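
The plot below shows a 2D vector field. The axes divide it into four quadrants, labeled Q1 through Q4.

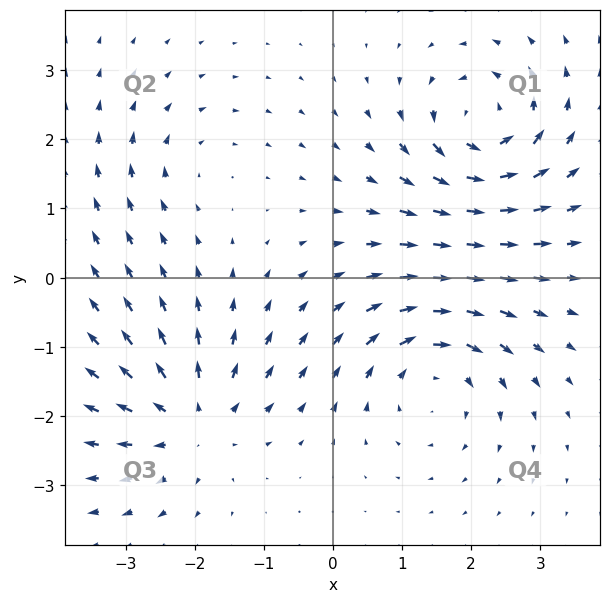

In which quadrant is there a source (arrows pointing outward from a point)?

The source sits at approximately (-2.0, -2.1), which lies in quadrant Q3. The divergence there is about +5, positive as expected for a source.

Q3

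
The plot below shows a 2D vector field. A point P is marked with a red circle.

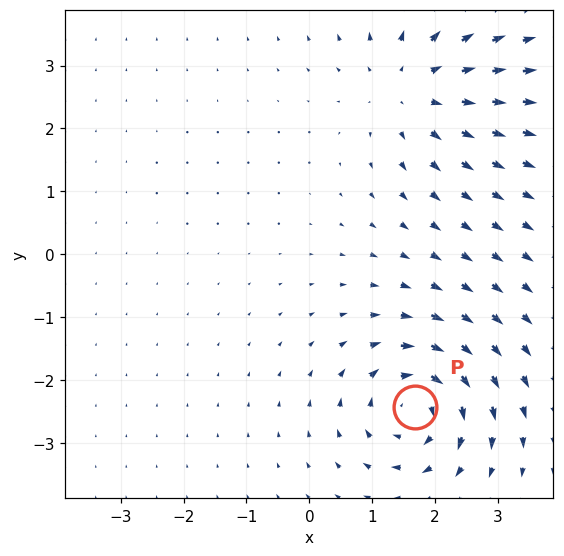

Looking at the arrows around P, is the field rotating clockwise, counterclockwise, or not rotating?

Near P at (1.7, -2.4) the arrows circulate clockwise. The curl (z-component) there is about -6; negative curl means clockwise rotation.

clockwise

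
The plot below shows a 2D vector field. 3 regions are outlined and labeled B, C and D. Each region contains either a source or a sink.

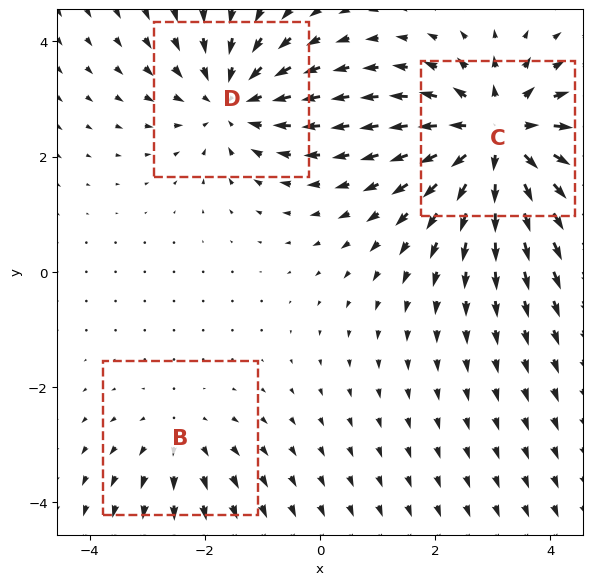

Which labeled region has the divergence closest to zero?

Divergence at each region's feature centre — B: about +2, C: about +5, D: about -3. Region B is closest to zero.

B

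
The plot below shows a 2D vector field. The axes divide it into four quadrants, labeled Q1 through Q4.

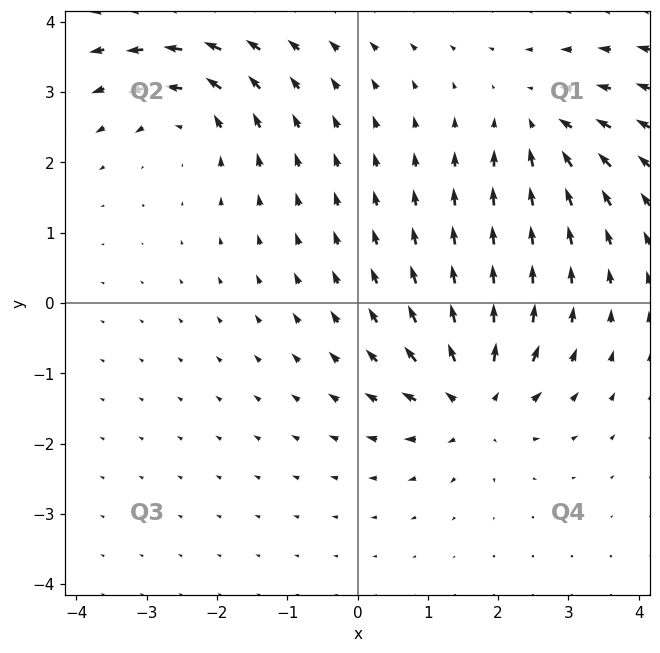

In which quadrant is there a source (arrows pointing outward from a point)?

Q4

The source sits at approximately (1.7, -1.4), which lies in quadrant Q4. The divergence there is about +6, positive as expected for a source.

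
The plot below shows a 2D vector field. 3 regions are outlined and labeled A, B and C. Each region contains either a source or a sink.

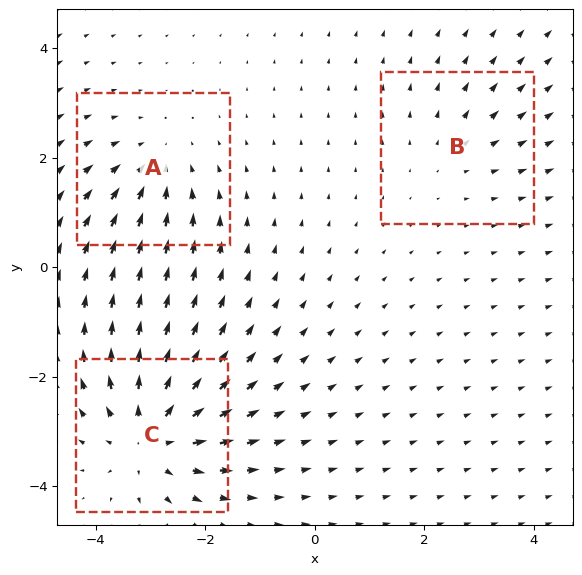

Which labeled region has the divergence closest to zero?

B

Divergence at each region's feature centre — A: about -3, B: about +2, C: about +5. Region B is closest to zero.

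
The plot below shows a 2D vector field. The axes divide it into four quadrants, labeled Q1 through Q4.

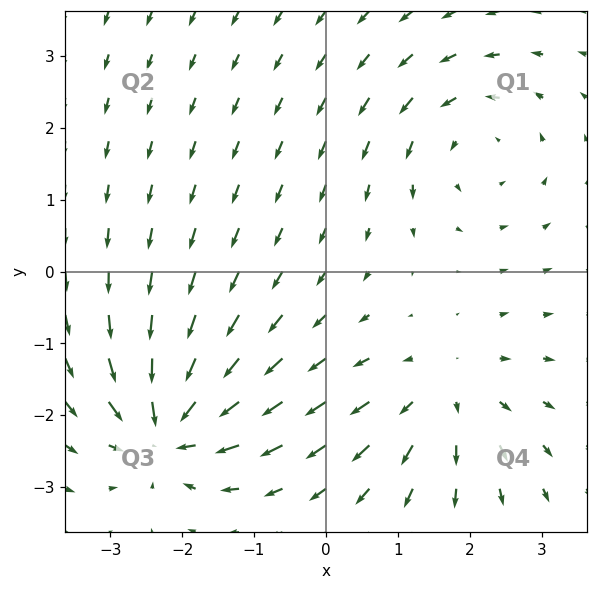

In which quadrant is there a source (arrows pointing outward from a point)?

The source sits at approximately (1.6, -1.7), which lies in quadrant Q4. The divergence there is about +4, positive as expected for a source.

Q4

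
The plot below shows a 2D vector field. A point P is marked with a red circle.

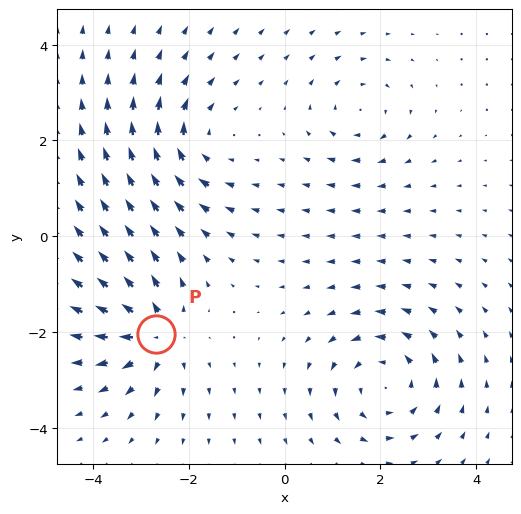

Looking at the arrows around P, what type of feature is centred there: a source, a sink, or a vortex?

At P (-2.7, -2.0) the arrows spread outward. Divergence about +5, curl ≈0 — positive divergence with near-zero curl is a source.

source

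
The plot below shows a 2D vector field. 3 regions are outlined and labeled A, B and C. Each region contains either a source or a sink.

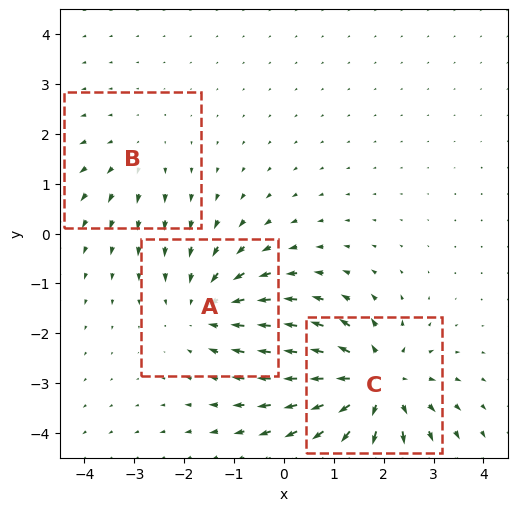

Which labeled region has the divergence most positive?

Divergence at each region's feature centre — A: about -3, B: about +2, C: about +5. Region C is most positive.

C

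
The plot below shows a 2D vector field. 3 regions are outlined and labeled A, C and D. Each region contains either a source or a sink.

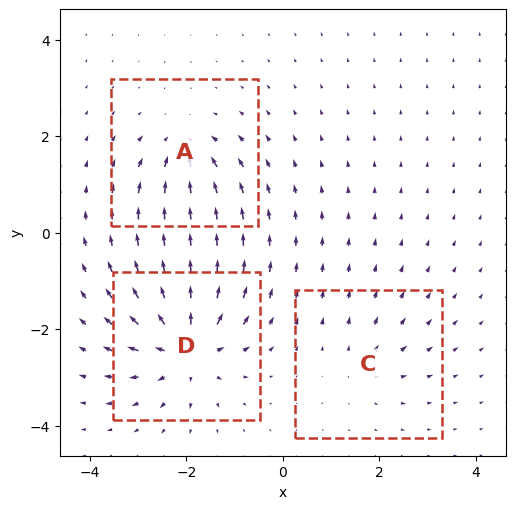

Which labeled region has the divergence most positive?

D

Divergence at each region's feature centre — A: about -4, C: about +2, D: about +6. Region D is most positive.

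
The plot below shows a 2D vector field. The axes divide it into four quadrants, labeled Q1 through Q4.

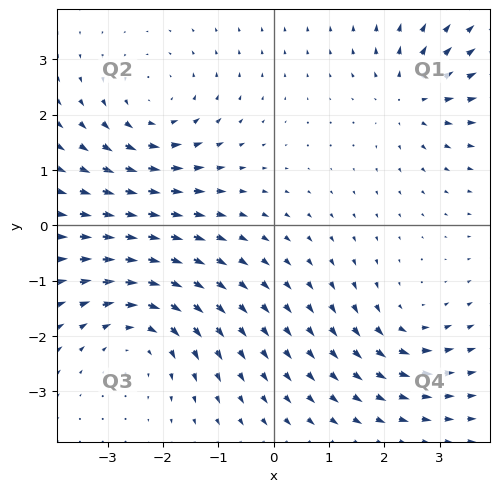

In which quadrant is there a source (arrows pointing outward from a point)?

The source sits at approximately (2.5, 2.3), which lies in quadrant Q1. The divergence there is about +4, positive as expected for a source.

Q1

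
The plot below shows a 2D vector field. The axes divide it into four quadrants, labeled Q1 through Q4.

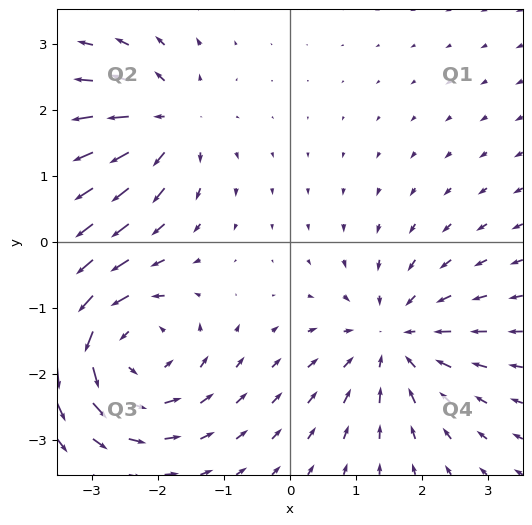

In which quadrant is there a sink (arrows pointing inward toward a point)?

The sink sits at approximately (1.6, -1.5), which lies in quadrant Q4. The divergence there is about -4, negative as expected for a sink.

Q4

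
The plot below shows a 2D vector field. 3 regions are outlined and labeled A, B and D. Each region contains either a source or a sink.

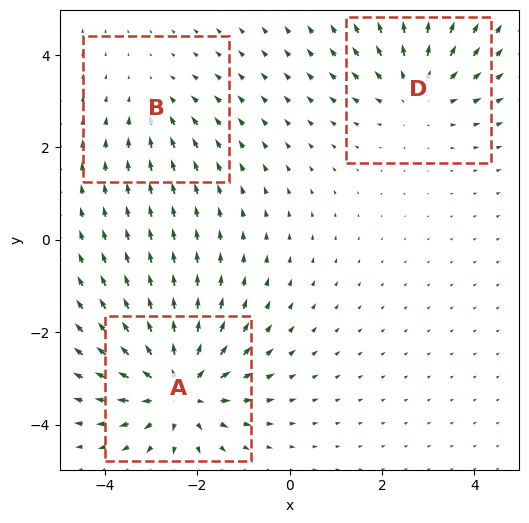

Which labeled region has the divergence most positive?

A

Divergence at each region's feature centre — A: about +5, B: about -2, D: about +3. Region A is most positive.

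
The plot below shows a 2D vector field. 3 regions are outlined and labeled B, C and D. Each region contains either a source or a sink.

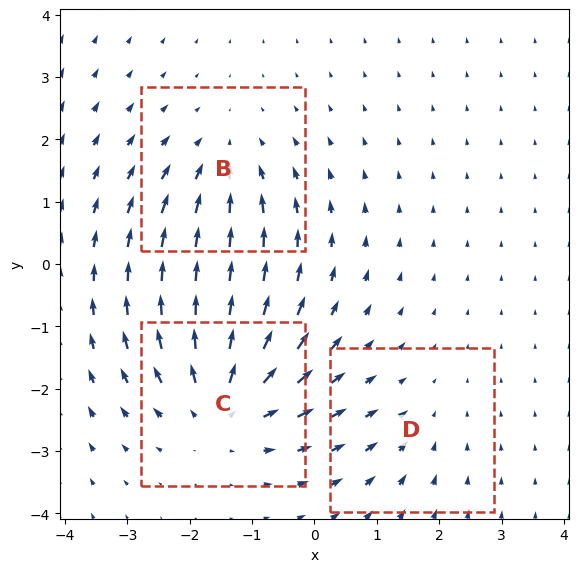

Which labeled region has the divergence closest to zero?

D

Divergence at each region's feature centre — B: about -3, C: about +5, D: about -2. Region D is closest to zero.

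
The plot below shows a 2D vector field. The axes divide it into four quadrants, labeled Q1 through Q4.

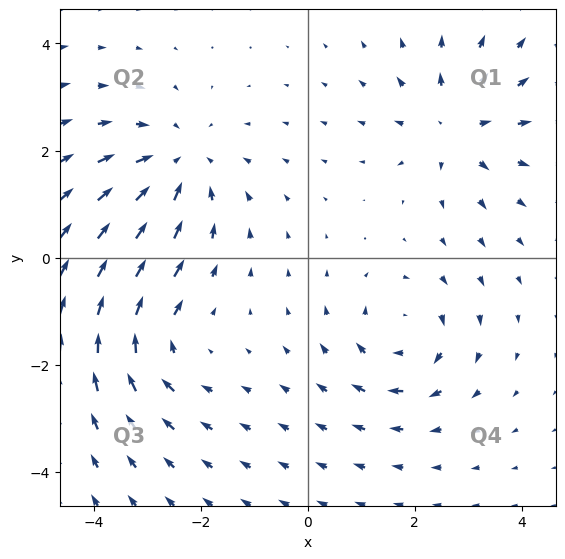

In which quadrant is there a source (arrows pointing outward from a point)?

The source sits at approximately (2.8, 2.5), which lies in quadrant Q1. The divergence there is about +4, positive as expected for a source.

Q1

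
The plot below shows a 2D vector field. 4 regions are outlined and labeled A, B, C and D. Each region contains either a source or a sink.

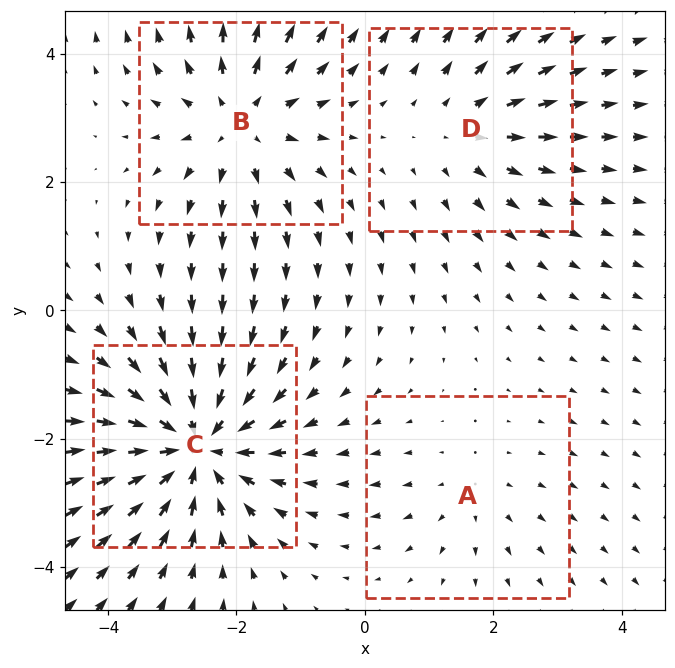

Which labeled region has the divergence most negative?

C

Divergence at each region's feature centre — A: about +2, B: about +4, C: about -6, D: about +3. Region C is most negative.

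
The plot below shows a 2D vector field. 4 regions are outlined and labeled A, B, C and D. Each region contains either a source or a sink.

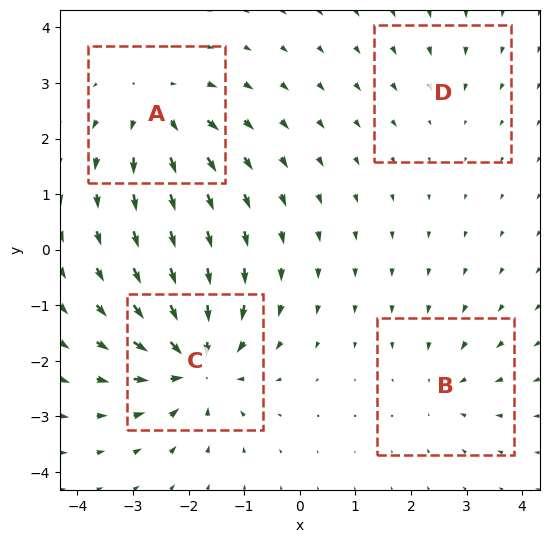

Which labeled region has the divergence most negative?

Divergence at each region's feature centre — A: about +5, B: about -4, C: about -8, D: about -2. Region C is most negative.

C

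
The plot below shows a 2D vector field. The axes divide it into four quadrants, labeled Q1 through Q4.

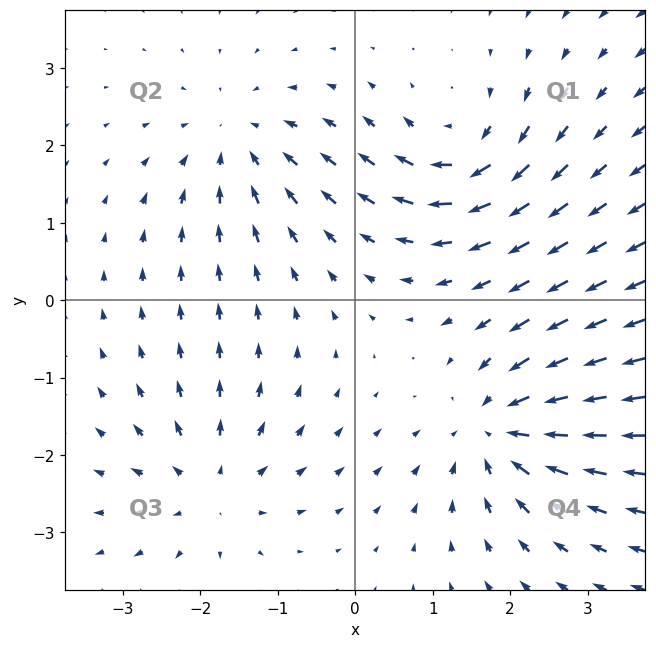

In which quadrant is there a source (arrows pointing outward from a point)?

The source sits at approximately (-1.9, -2.4), which lies in quadrant Q3. The divergence there is about +4, positive as expected for a source.

Q3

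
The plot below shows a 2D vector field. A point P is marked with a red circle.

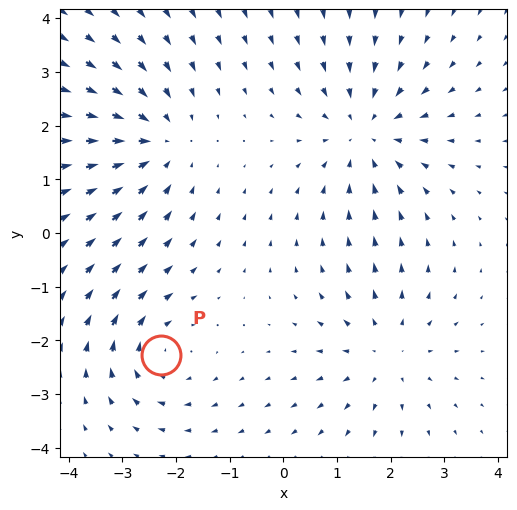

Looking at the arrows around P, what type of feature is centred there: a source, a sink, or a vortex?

vortex

At P (-2.3, -2.3) the arrows circulate clockwise. Divergence ≈0, curl about -3 — near-zero divergence with nonzero curl is a vortex.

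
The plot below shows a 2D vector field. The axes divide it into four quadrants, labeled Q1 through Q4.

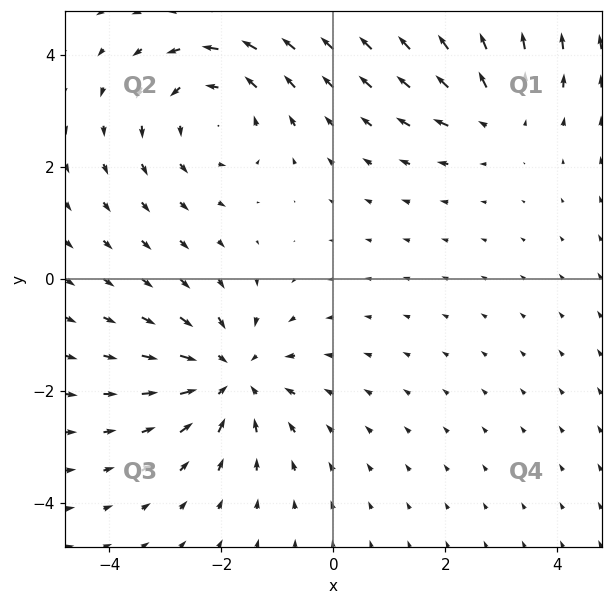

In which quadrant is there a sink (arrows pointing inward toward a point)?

The sink sits at approximately (-1.8, -1.7), which lies in quadrant Q3. The divergence there is about -4, negative as expected for a sink.

Q3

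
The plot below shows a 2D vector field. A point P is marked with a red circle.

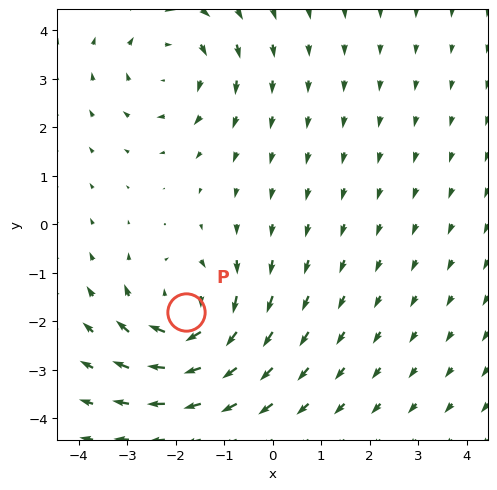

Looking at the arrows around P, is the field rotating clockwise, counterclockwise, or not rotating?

clockwise

Near P at (-1.8, -1.8) the arrows circulate clockwise. The curl (z-component) there is about -5; negative curl means clockwise rotation.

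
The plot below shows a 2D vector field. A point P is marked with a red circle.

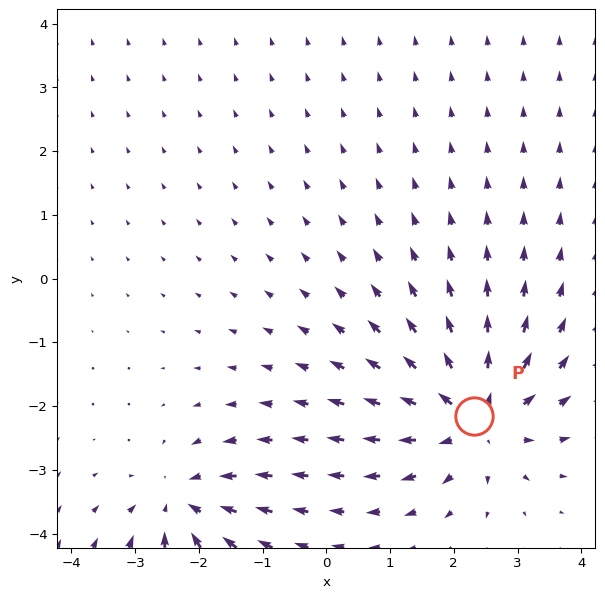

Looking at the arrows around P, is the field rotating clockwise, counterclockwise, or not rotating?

Near P at (2.3, -2.2) the arrows show no circulation. The curl there is ≈0.

not rotating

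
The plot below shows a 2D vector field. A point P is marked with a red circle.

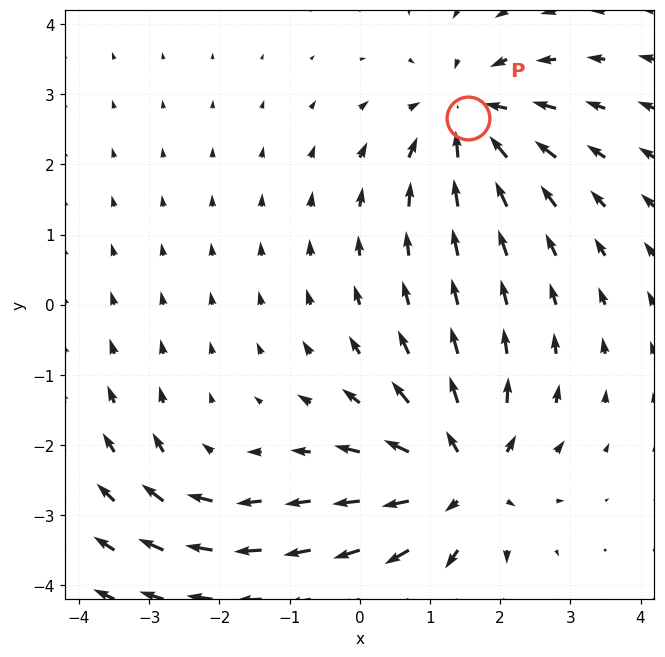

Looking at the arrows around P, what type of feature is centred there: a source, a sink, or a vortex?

sink

At P (1.5, 2.7) the arrows converge inward. Divergence about -5, curl ≈0 — negative divergence with near-zero curl is a sink.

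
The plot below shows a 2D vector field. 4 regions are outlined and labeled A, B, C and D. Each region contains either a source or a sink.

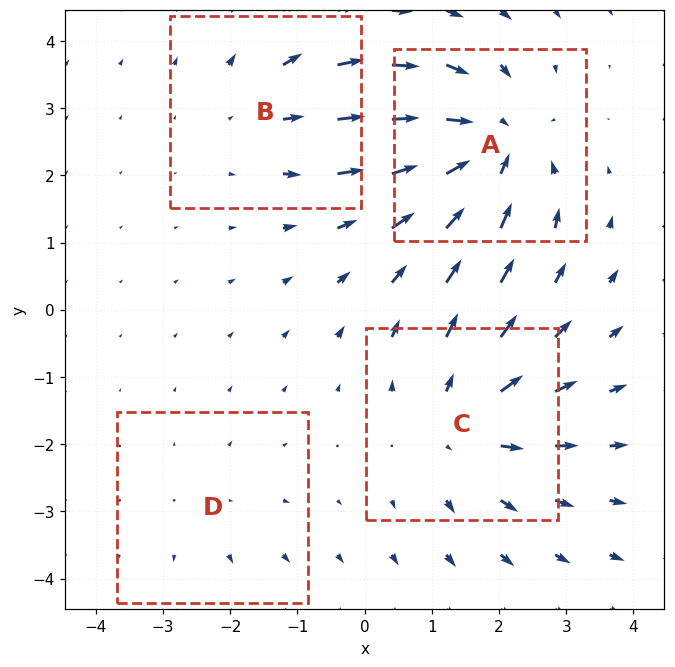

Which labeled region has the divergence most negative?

A

Divergence at each region's feature centre — A: about -6, B: about +3, C: about +5, D: about +2. Region A is most negative.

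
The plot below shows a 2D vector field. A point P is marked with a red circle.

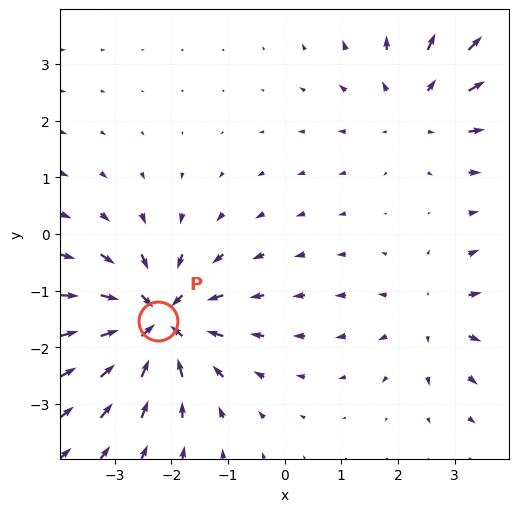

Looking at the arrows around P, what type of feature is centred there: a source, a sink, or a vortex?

At P (-2.2, -1.5) the arrows converge inward. Divergence about -5, curl ≈0 — negative divergence with near-zero curl is a sink.

sink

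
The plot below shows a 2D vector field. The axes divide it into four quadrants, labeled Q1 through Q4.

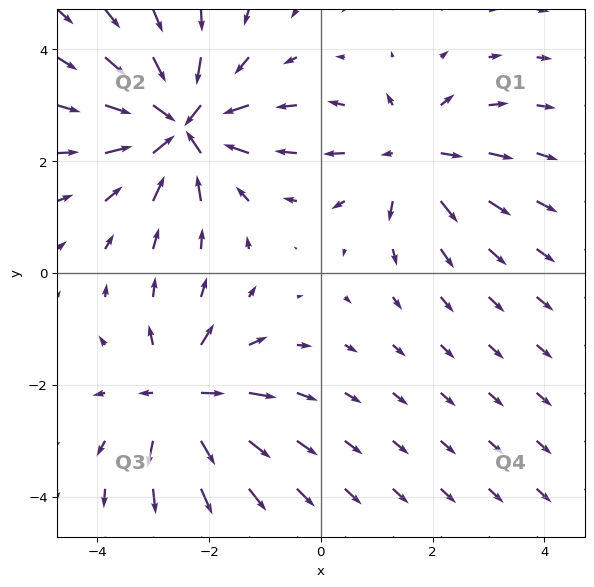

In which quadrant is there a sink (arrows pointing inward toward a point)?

The sink sits at approximately (-2.5, 2.6), which lies in quadrant Q2. The divergence there is about -5, negative as expected for a sink.

Q2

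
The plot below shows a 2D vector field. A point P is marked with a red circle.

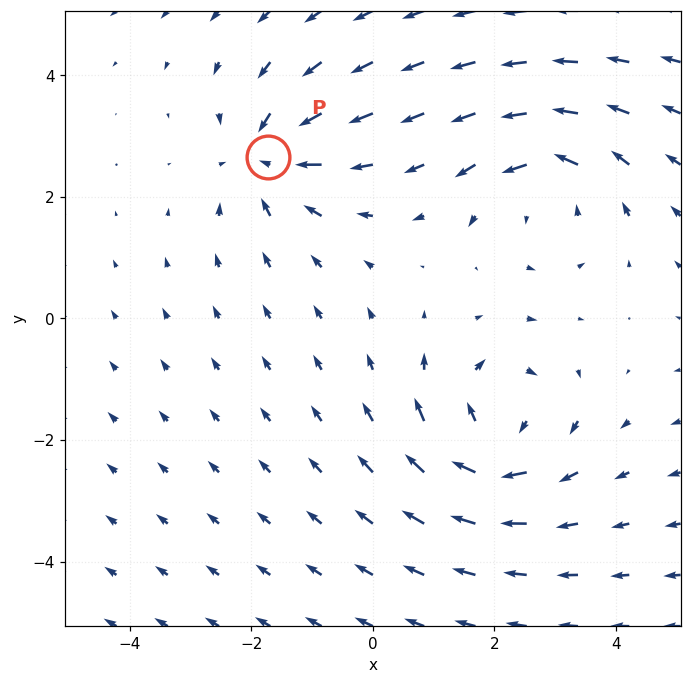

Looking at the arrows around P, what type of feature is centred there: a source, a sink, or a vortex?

At P (-1.7, 2.7) the arrows converge inward. Divergence about -3, curl ≈0 — negative divergence with near-zero curl is a sink.

sink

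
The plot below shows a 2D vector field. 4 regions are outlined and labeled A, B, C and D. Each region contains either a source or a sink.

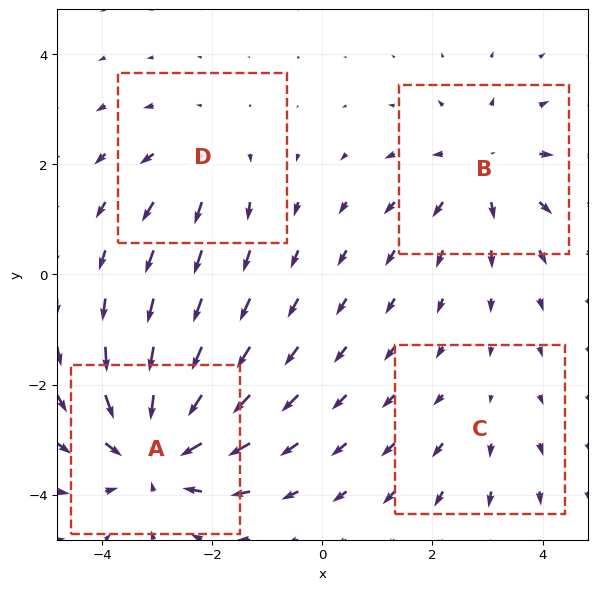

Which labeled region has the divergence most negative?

Divergence at each region's feature centre — A: about -6, B: about +4, C: about +2, D: about +3. Region A is most negative.

A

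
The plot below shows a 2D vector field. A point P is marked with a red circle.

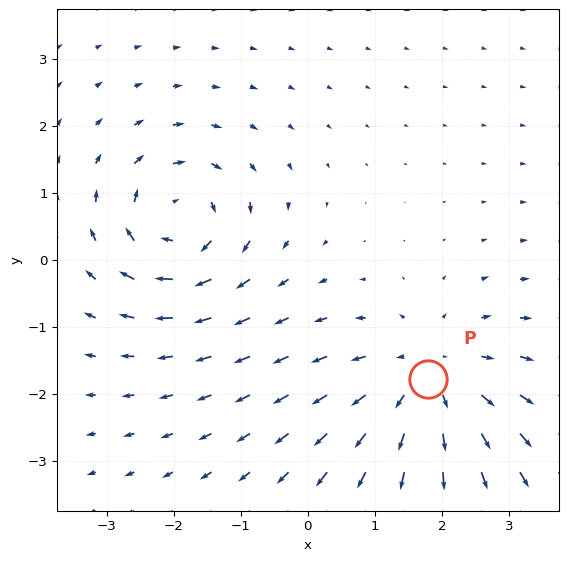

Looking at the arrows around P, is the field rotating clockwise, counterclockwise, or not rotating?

Near P at (1.8, -1.8) the arrows show no circulation. The curl there is ≈0.

not rotating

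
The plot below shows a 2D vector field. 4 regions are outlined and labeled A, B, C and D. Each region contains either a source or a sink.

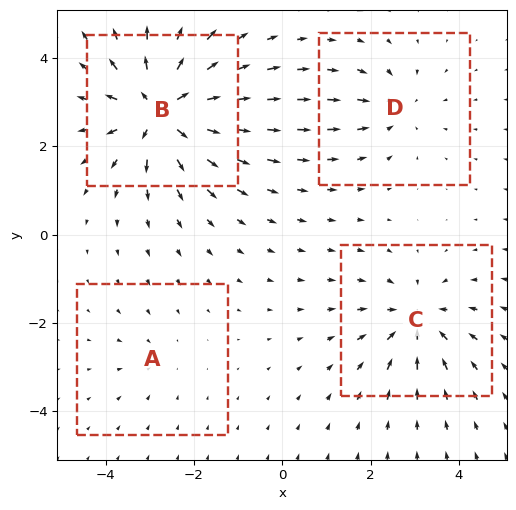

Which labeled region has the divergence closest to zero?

A

Divergence at each region's feature centre — A: about -2, B: about +8, C: about -5, D: about -4. Region A is closest to zero.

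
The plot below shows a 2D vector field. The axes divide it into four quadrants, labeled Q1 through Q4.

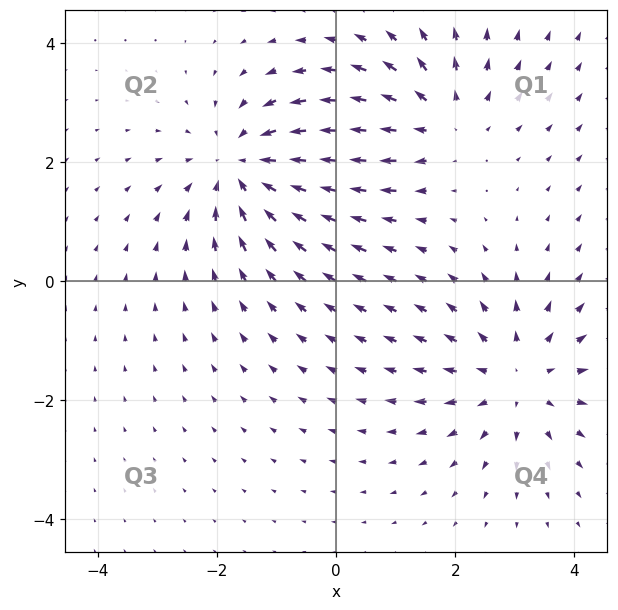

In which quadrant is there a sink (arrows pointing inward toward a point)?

Q2

The sink sits at approximately (-1.5, 1.9), which lies in quadrant Q2. The divergence there is about -4, negative as expected for a sink.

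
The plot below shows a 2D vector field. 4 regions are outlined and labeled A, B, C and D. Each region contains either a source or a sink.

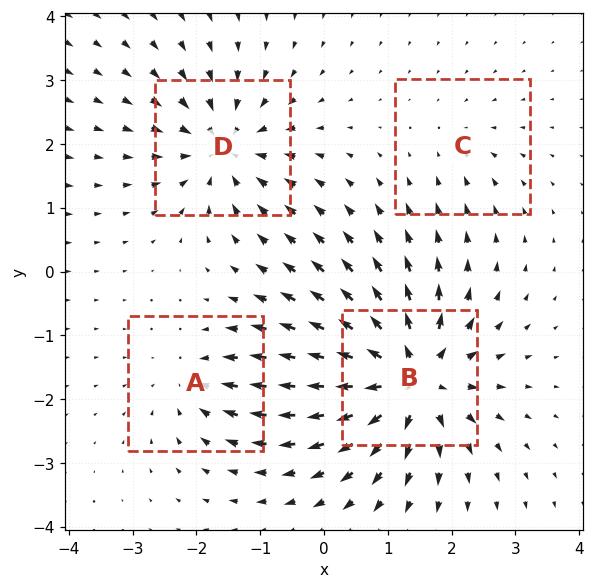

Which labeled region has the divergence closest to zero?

C

Divergence at each region's feature centre — A: about -4, B: about +9, C: about -2, D: about -6. Region C is closest to zero.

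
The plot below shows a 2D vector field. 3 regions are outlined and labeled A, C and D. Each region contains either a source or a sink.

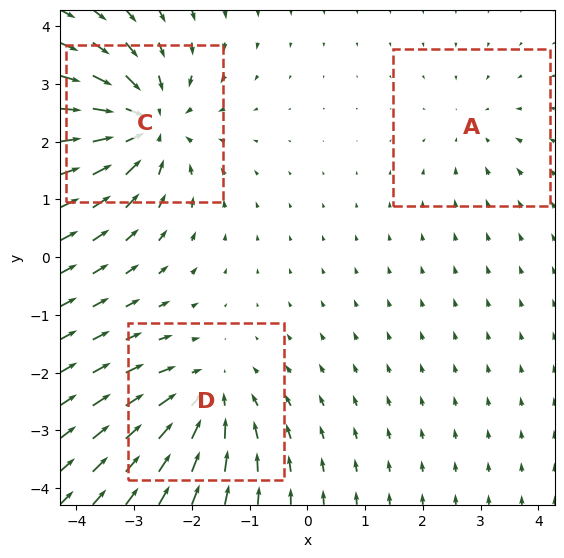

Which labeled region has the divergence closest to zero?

Divergence at each region's feature centre — A: about -2, C: about -5, D: about -3. Region A is closest to zero.

A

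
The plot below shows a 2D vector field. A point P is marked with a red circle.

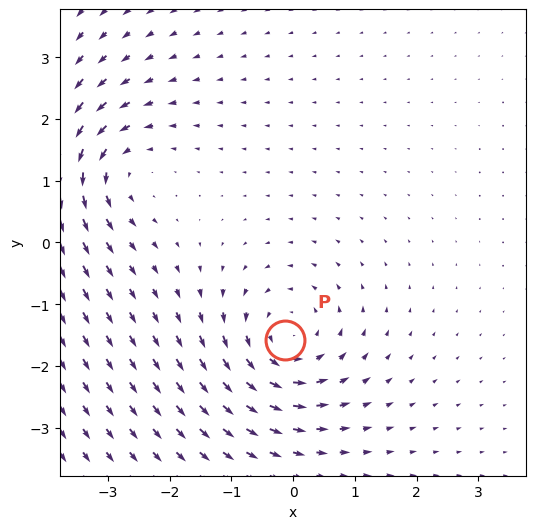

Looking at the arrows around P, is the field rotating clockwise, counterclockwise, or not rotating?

counterclockwise

Near P at (-0.1, -1.6) the arrows circulate counterclockwise. The curl (z-component) there is about +5; positive curl means counterclockwise rotation.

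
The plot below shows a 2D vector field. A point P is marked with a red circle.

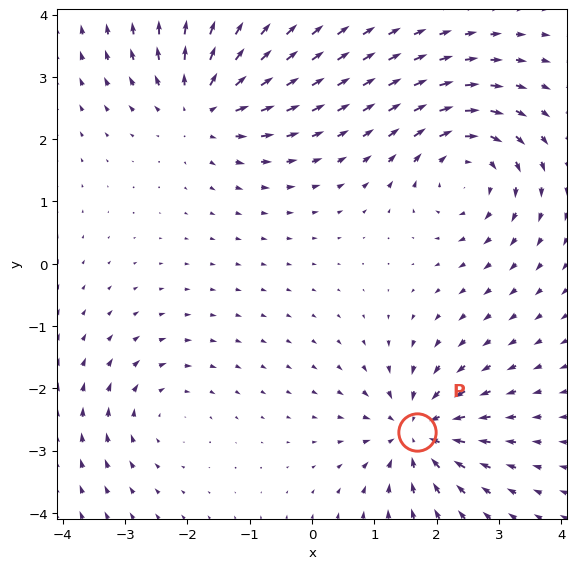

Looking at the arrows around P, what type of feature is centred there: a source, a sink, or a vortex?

sink

At P (1.7, -2.7) the arrows converge inward. Divergence about -6, curl ≈0 — negative divergence with near-zero curl is a sink.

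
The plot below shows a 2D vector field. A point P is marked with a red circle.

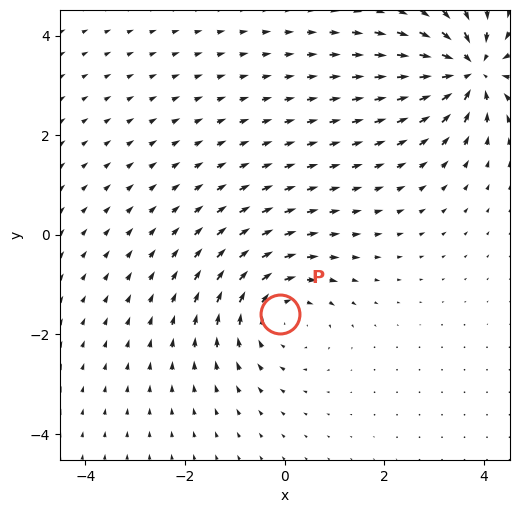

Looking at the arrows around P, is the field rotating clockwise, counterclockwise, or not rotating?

Near P at (-0.1, -1.6) the arrows circulate clockwise. The curl (z-component) there is about -3; negative curl means clockwise rotation.

clockwise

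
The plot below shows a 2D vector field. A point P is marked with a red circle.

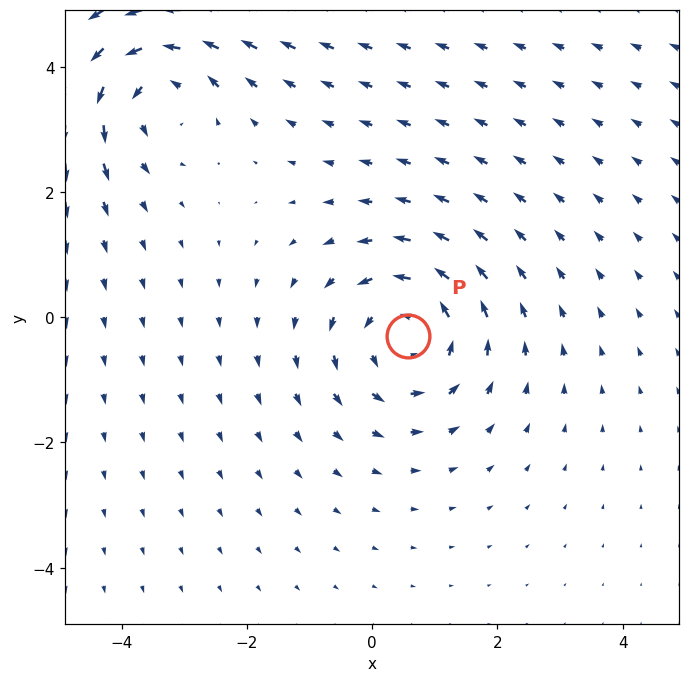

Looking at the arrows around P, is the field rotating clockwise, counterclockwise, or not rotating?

Near P at (0.6, -0.3) the arrows circulate counterclockwise. The curl (z-component) there is about +4; positive curl means counterclockwise rotation.

counterclockwise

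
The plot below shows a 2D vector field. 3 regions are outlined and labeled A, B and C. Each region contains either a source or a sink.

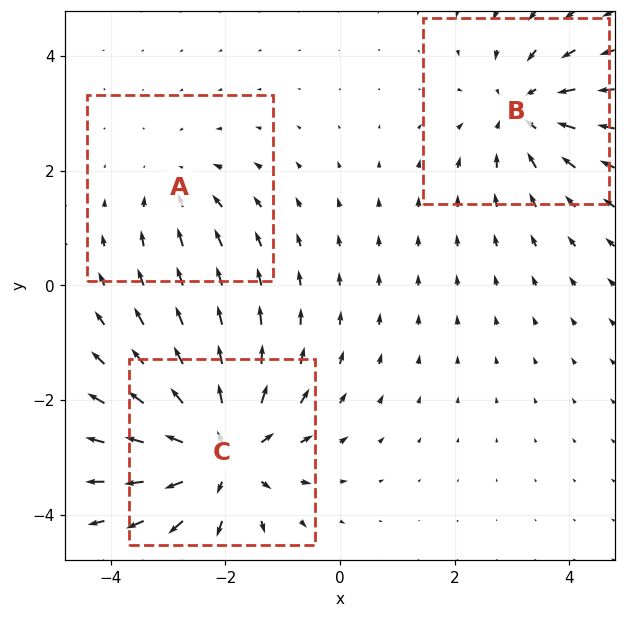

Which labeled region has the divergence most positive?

C

Divergence at each region's feature centre — A: about -2, B: about -3, C: about +5. Region C is most positive.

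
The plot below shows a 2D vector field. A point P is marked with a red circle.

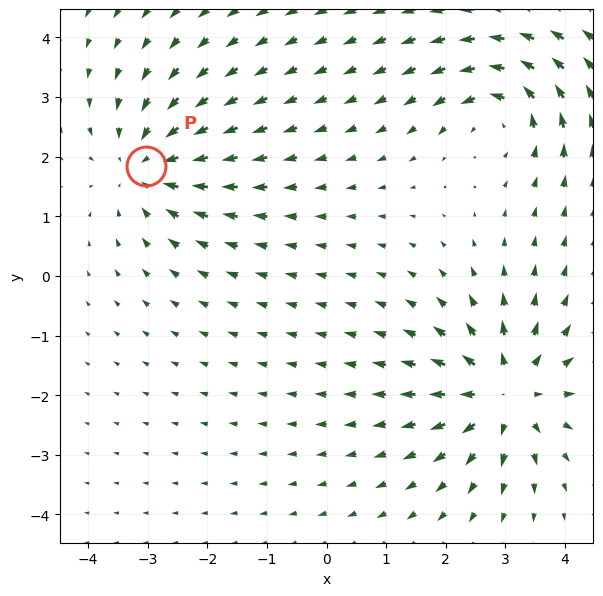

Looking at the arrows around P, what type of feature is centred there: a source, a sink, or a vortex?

At P (-3.0, 1.9) the arrows converge inward. Divergence about -3, curl ≈0 — negative divergence with near-zero curl is a sink.

sink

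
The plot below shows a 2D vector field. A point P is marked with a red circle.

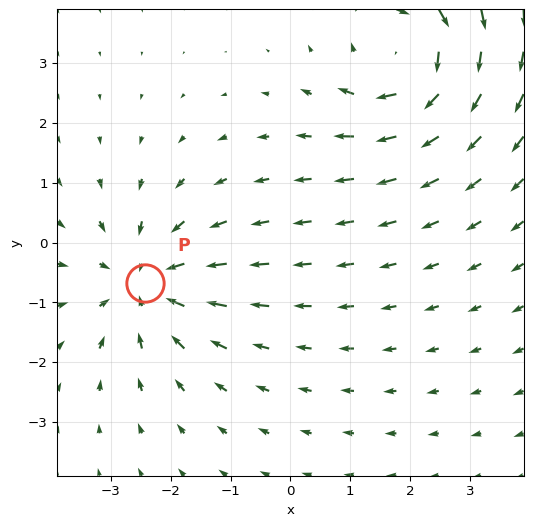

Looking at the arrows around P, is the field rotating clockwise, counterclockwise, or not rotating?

Near P at (-2.4, -0.7) the arrows show no circulation. The curl there is ≈0.

not rotating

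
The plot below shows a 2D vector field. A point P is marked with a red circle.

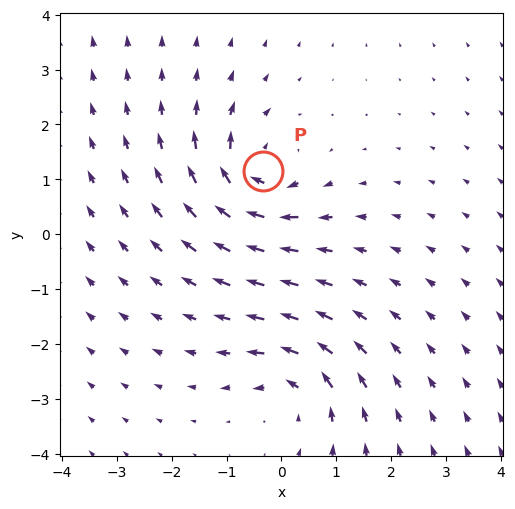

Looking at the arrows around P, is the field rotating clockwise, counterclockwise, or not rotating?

Near P at (-0.3, 1.1) the arrows circulate clockwise. The curl (z-component) there is about -5; negative curl means clockwise rotation.

clockwise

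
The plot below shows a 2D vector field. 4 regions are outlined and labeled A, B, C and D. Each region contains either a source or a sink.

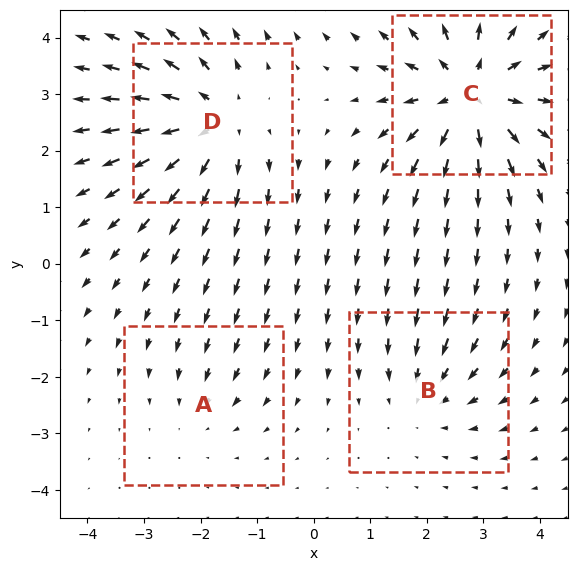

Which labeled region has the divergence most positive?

Divergence at each region's feature centre — A: about -2, B: about -3, C: about +6, D: about +5. Region C is most positive.

C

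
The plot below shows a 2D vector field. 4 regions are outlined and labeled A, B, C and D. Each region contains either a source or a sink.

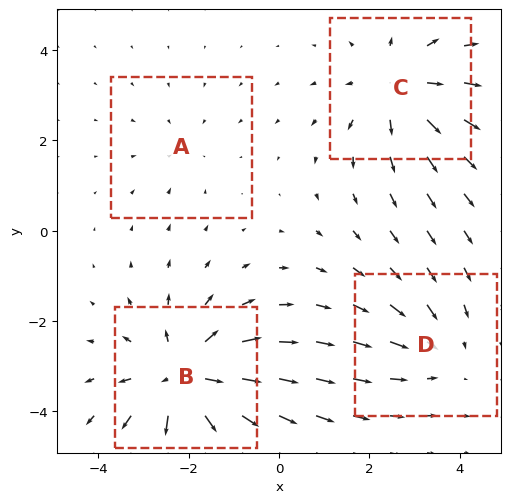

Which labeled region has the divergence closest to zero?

A

Divergence at each region's feature centre — A: about -2, B: about +6, C: about +5, D: about -3. Region A is closest to zero.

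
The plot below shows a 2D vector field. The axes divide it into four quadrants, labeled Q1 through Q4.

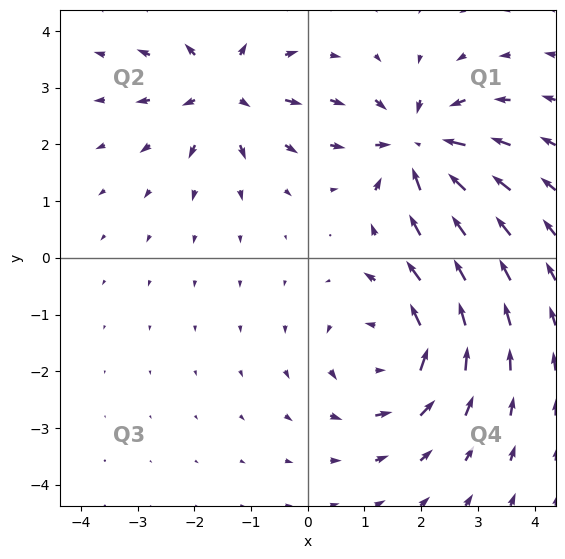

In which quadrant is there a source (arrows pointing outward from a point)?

Q2

The source sits at approximately (-1.5, 3.0), which lies in quadrant Q2. The divergence there is about +5, positive as expected for a source.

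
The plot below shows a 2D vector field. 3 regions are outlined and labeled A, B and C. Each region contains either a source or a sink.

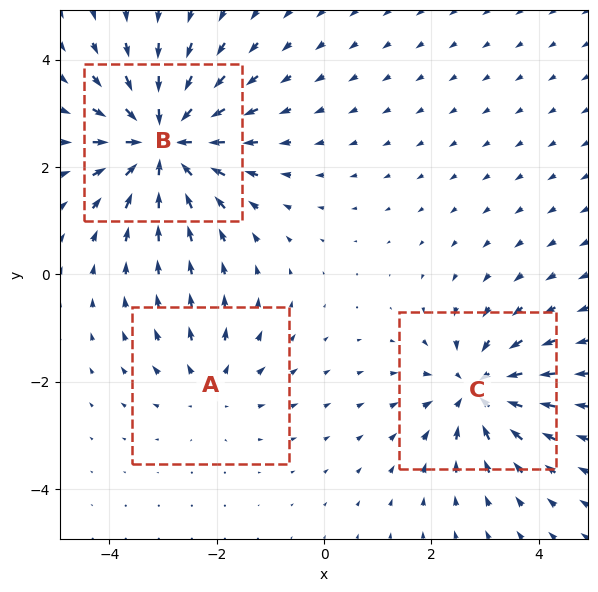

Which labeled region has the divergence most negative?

B

Divergence at each region's feature centre — A: about +2, B: about -6, C: about -4. Region B is most negative.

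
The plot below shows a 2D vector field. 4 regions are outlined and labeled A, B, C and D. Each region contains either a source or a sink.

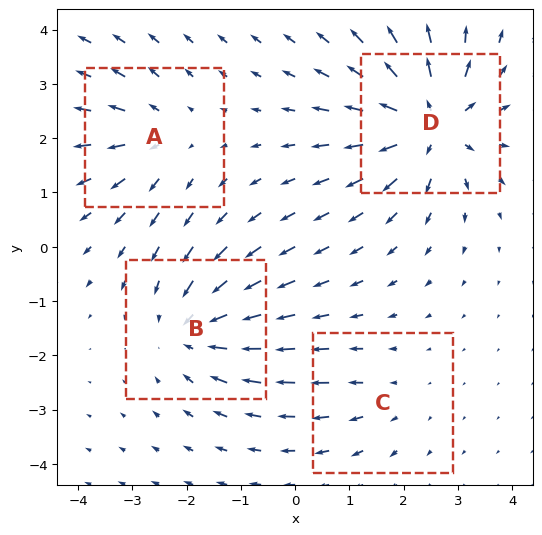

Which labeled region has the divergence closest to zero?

Divergence at each region's feature centre — A: about +4, B: about -5, C: about +2, D: about +7. Region C is closest to zero.

C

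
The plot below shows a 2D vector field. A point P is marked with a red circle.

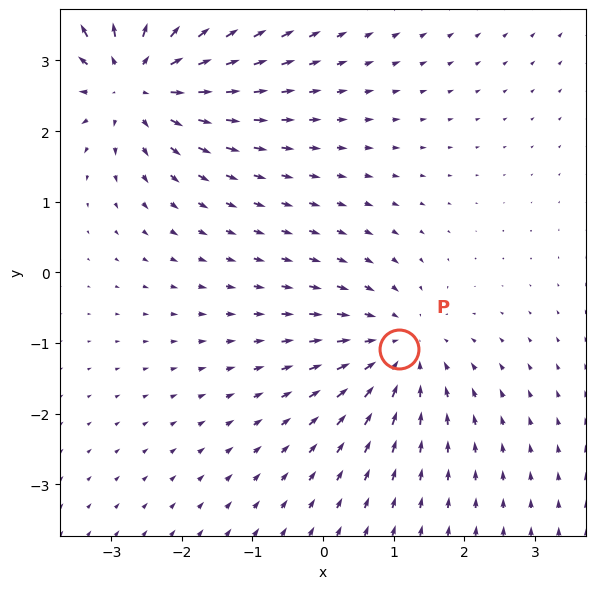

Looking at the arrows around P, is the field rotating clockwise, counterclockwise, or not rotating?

Near P at (1.1, -1.1) the arrows show no circulation. The curl there is ≈0.

not rotating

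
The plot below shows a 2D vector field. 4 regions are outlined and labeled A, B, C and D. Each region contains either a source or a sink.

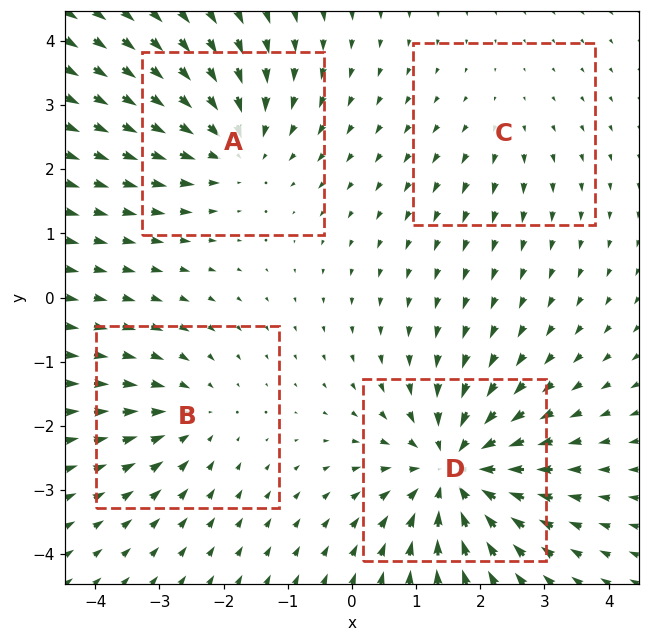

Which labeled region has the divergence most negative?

D

Divergence at each region's feature centre — A: about -5, B: about -4, C: about +2, D: about -7. Region D is most negative.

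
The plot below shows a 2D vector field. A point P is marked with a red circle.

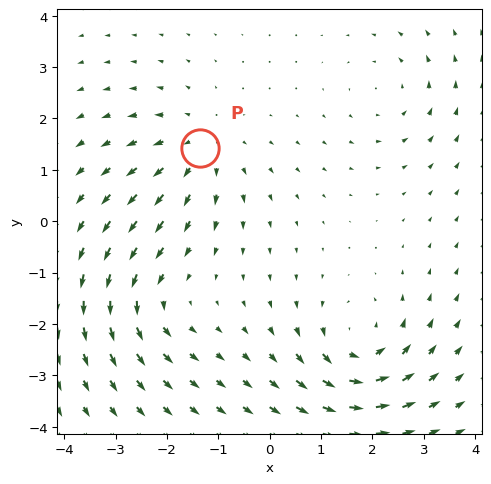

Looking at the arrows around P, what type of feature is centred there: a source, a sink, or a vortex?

At P (-1.3, 1.4) the arrows spread outward. Divergence about +3, curl ≈0 — positive divergence with near-zero curl is a source.

source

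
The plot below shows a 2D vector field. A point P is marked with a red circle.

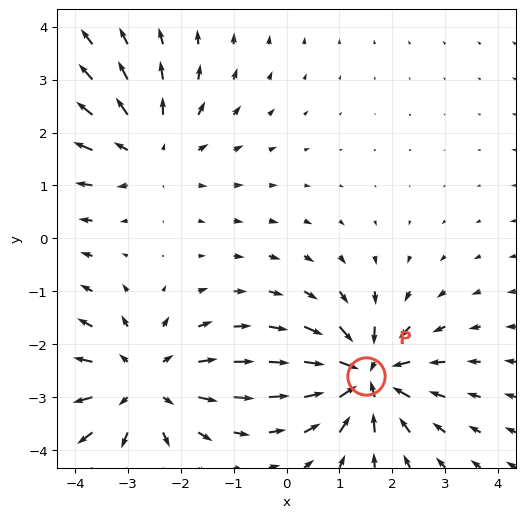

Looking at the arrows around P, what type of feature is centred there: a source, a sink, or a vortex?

sink

At P (1.5, -2.6) the arrows converge inward. Divergence about -7, curl ≈0 — negative divergence with near-zero curl is a sink.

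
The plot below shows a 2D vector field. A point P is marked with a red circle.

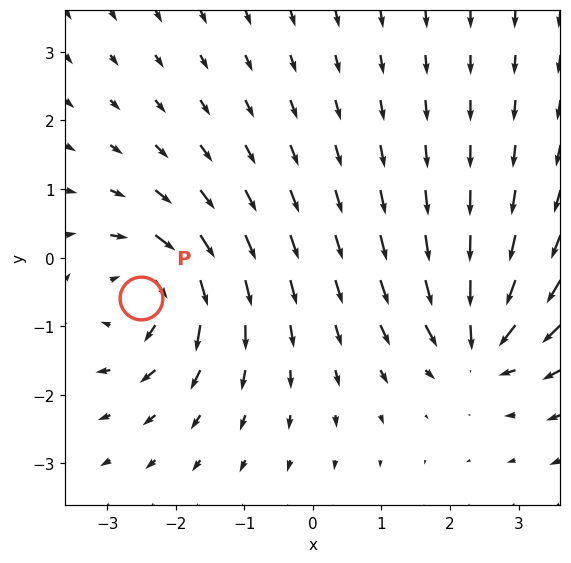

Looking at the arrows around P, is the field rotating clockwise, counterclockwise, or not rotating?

clockwise

Near P at (-2.5, -0.6) the arrows circulate clockwise. The curl (z-component) there is about -4; negative curl means clockwise rotation.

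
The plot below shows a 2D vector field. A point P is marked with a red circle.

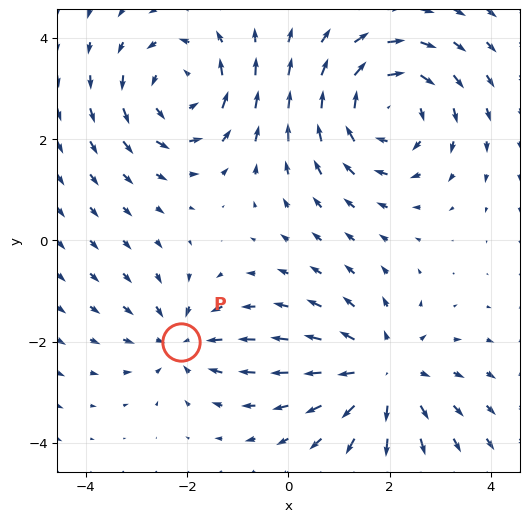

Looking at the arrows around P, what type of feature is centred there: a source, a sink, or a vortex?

sink

At P (-2.1, -2.0) the arrows converge inward. Divergence about -3, curl ≈0 — negative divergence with near-zero curl is a sink.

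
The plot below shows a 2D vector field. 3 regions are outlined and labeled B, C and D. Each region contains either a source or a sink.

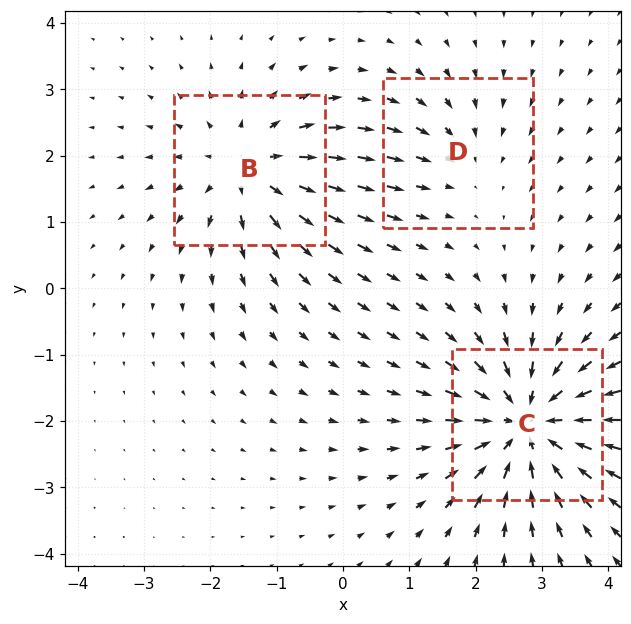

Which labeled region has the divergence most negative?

Divergence at each region's feature centre — B: about +4, C: about -5, D: about -2. Region C is most negative.

C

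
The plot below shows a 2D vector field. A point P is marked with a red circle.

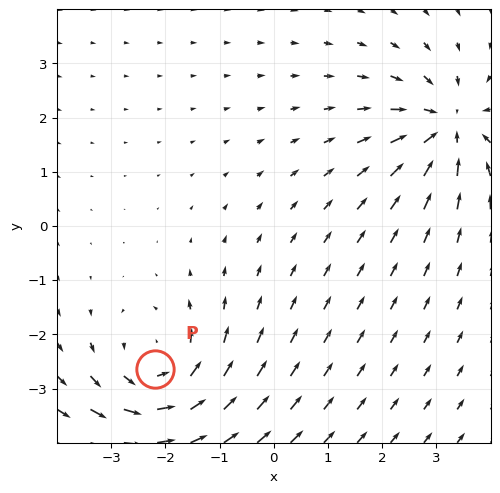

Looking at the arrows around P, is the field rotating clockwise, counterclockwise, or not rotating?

counterclockwise

Near P at (-2.2, -2.6) the arrows circulate counterclockwise. The curl (z-component) there is about +3; positive curl means counterclockwise rotation.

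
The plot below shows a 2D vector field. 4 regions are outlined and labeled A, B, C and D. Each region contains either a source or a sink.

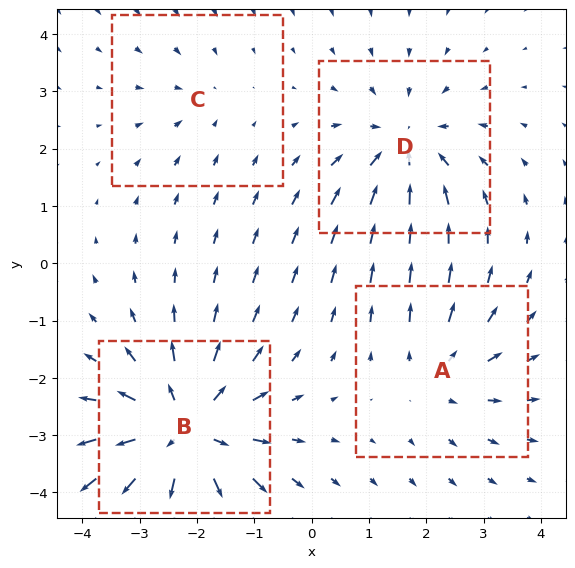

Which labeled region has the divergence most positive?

Divergence at each region's feature centre — A: about +3, B: about +6, C: about -2, D: about -4. Region B is most positive.

B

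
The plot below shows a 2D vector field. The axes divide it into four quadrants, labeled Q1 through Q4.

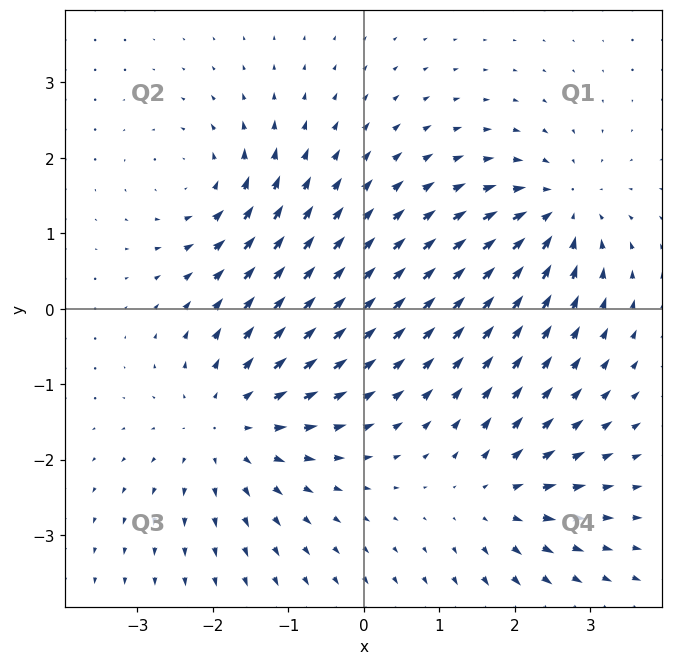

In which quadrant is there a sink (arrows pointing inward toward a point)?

The sink sits at approximately (2.6, 1.3), which lies in quadrant Q1. The divergence there is about -4, negative as expected for a sink.

Q1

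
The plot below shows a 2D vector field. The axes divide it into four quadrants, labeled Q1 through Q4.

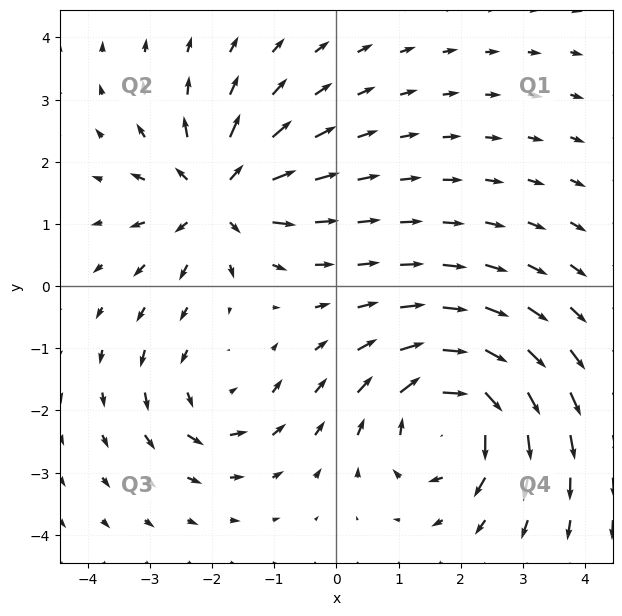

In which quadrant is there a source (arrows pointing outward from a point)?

The source sits at approximately (-1.9, 1.4), which lies in quadrant Q2. The divergence there is about +6, positive as expected for a source.

Q2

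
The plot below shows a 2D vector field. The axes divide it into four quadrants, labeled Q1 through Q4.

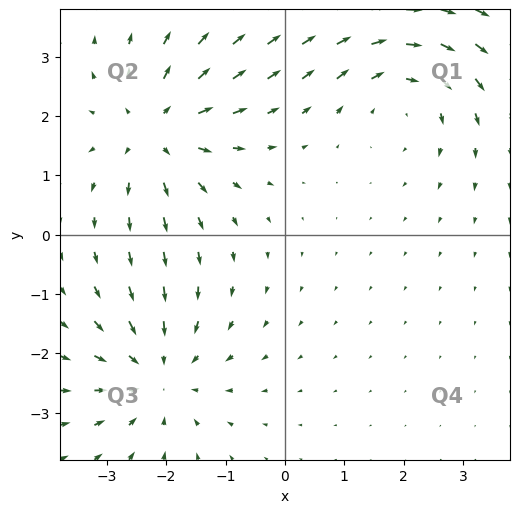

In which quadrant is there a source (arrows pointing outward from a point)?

Q2

The source sits at approximately (-2.2, 1.7), which lies in quadrant Q2. The divergence there is about +4, positive as expected for a source.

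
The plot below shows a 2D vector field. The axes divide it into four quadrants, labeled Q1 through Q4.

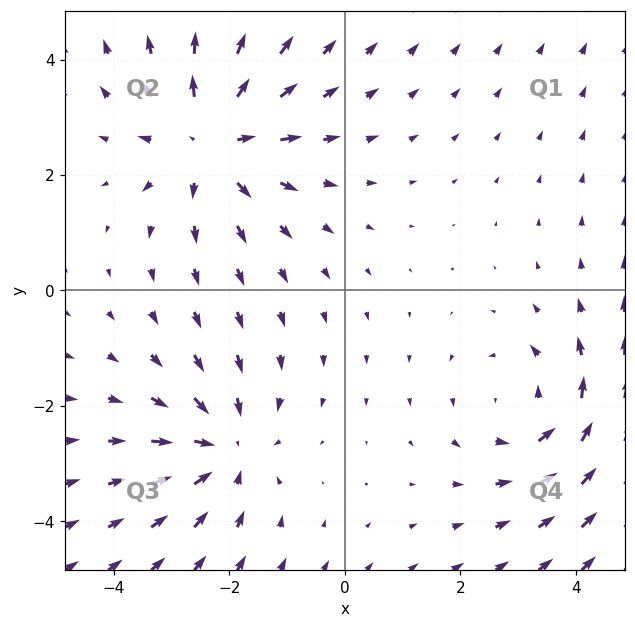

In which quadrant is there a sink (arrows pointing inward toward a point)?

Q3

The sink sits at approximately (-2.1, -2.7), which lies in quadrant Q3. The divergence there is about -3, negative as expected for a sink.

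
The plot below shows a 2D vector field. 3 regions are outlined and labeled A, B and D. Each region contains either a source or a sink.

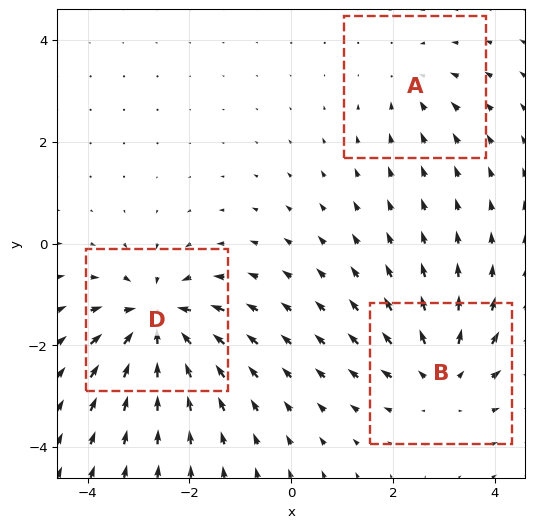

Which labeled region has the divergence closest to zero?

A

Divergence at each region's feature centre — A: about -2, B: about +4, D: about -5. Region A is closest to zero.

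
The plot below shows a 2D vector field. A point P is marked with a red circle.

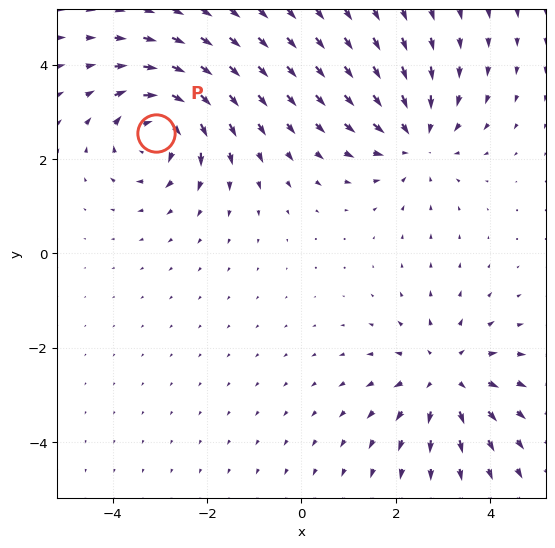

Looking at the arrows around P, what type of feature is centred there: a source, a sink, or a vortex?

At P (-3.1, 2.6) the arrows circulate clockwise. Divergence ≈0, curl about -5 — near-zero divergence with nonzero curl is a vortex.

vortex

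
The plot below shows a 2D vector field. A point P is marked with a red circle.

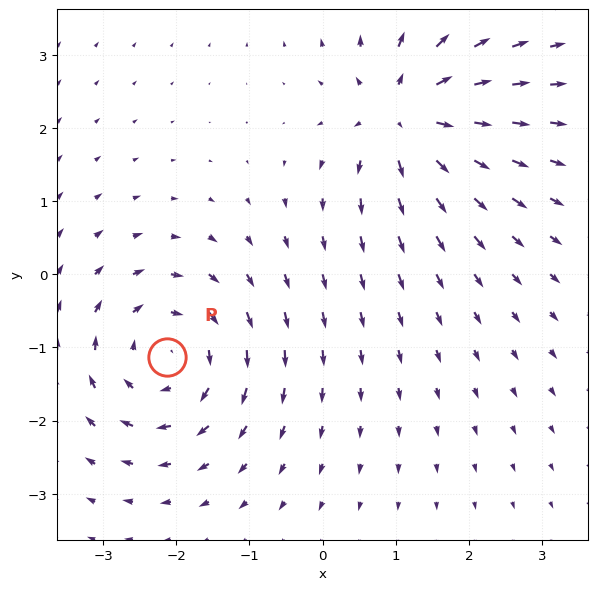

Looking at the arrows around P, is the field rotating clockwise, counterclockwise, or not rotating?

Near P at (-2.1, -1.1) the arrows circulate clockwise. The curl (z-component) there is about -5; negative curl means clockwise rotation.

clockwise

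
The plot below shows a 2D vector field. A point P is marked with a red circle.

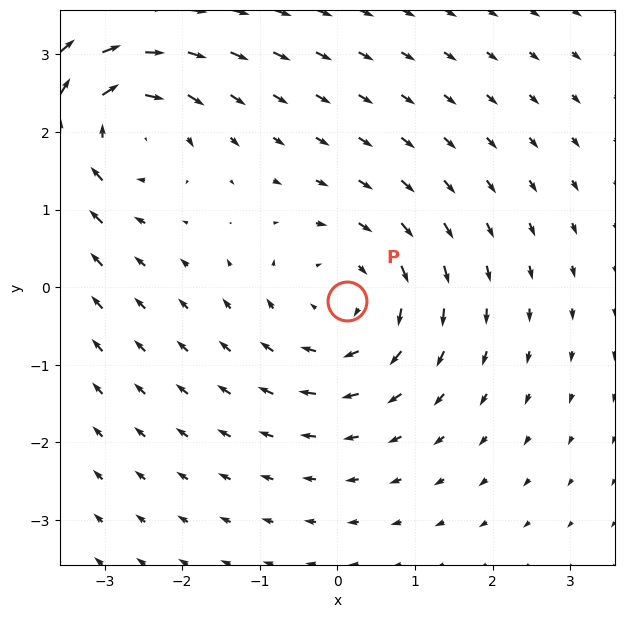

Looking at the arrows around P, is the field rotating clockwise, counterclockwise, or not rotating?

clockwise

Near P at (0.1, -0.2) the arrows circulate clockwise. The curl (z-component) there is about -2; negative curl means clockwise rotation.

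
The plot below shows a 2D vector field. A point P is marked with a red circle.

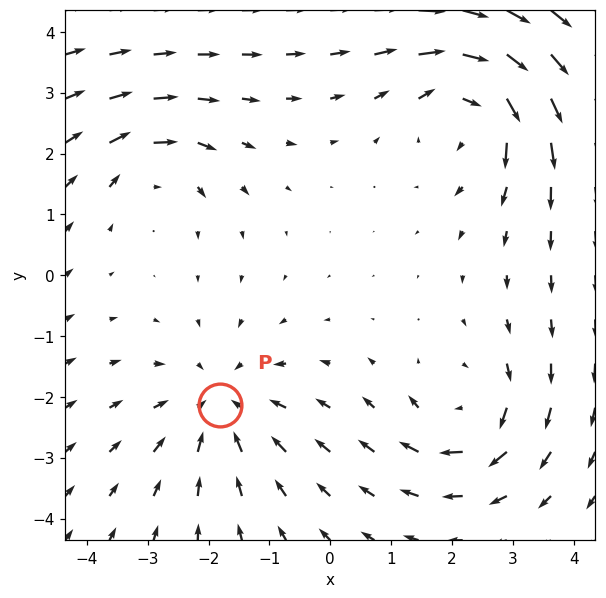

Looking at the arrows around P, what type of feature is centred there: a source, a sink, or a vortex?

sink

At P (-1.8, -2.1) the arrows converge inward. Divergence about -3, curl ≈0 — negative divergence with near-zero curl is a sink.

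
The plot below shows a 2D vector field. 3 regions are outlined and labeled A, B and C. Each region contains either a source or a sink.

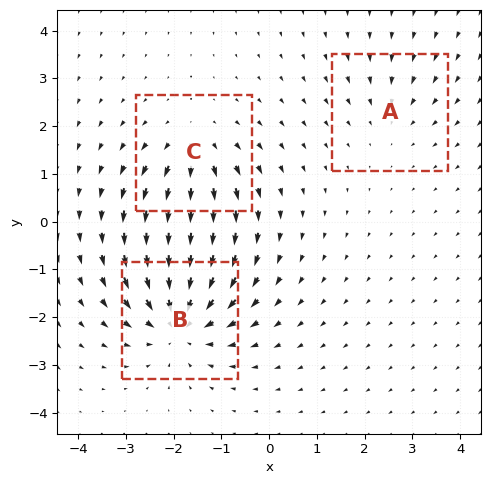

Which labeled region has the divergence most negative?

Divergence at each region's feature centre — A: about -2, B: about -5, C: about +3. Region B is most negative.

B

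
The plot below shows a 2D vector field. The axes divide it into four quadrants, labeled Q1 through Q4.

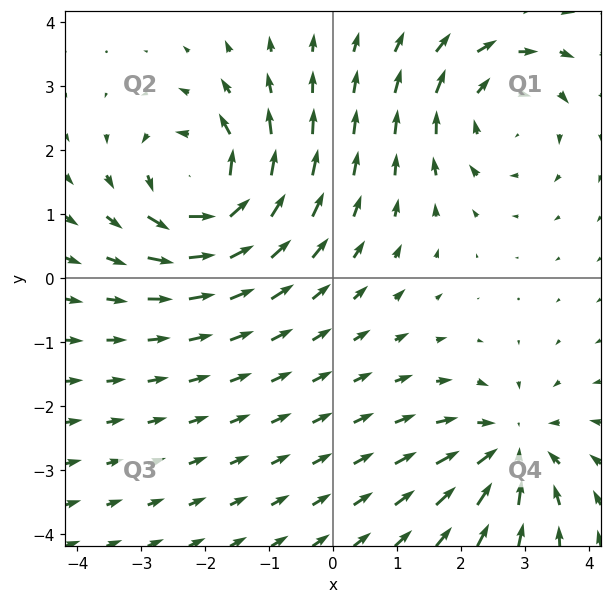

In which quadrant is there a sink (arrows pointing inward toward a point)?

The sink sits at approximately (2.8, -2.7), which lies in quadrant Q4. The divergence there is about -4, negative as expected for a sink.

Q4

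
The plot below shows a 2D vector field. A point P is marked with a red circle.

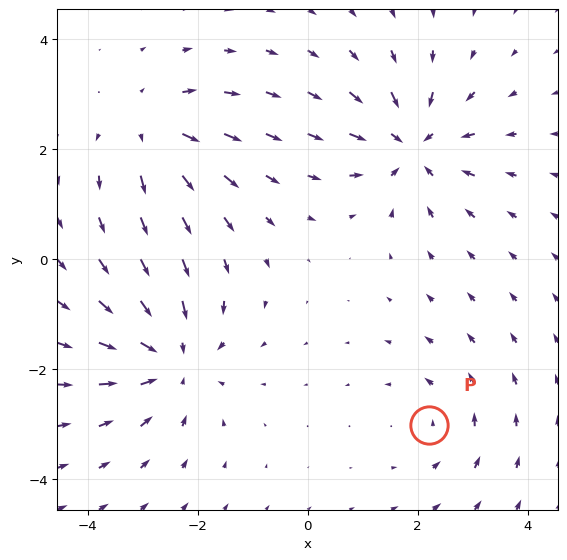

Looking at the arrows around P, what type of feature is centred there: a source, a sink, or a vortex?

At P (2.2, -3.0) the arrows circulate counterclockwise. Divergence ≈0, curl about +2 — near-zero divergence with nonzero curl is a vortex.

vortex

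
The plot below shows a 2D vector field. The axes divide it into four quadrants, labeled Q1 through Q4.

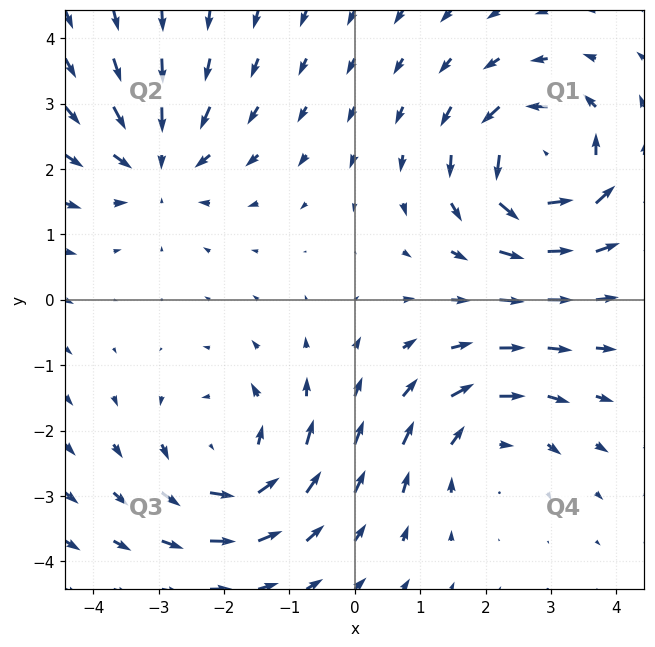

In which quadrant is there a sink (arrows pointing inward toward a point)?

The sink sits at approximately (-3.0, 2.1), which lies in quadrant Q2. The divergence there is about -4, negative as expected for a sink.

Q2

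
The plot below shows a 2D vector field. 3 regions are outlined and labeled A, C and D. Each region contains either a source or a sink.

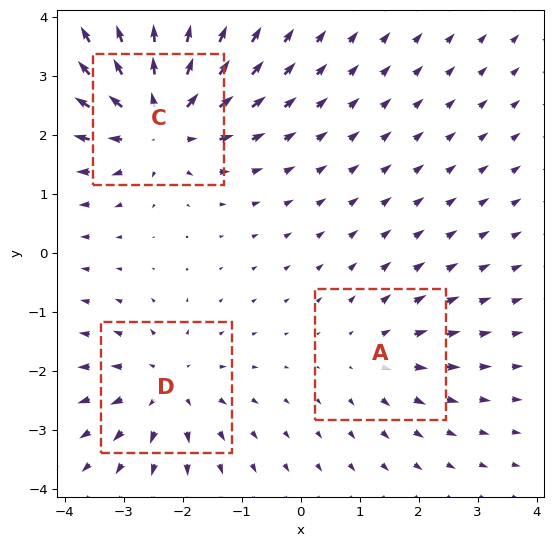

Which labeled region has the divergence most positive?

Divergence at each region's feature centre — A: about +2, C: about +5, D: about +3. Region C is most positive.

C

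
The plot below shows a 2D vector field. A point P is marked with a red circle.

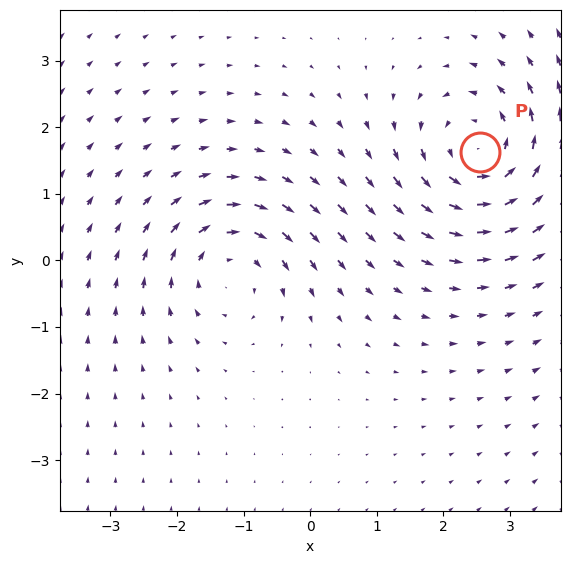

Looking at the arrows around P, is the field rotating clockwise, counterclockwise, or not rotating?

Near P at (2.5, 1.6) the arrows circulate counterclockwise. The curl (z-component) there is about +5; positive curl means counterclockwise rotation.

counterclockwise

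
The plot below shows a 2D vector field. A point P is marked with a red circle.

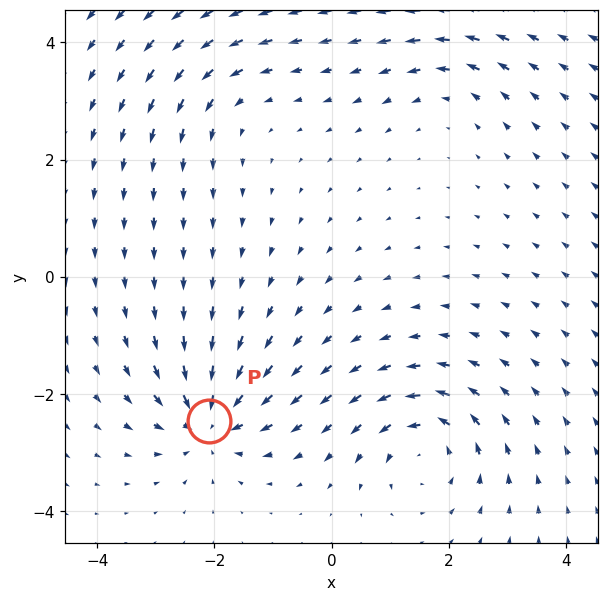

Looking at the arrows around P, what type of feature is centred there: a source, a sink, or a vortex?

At P (-2.1, -2.5) the arrows converge inward. Divergence about -7, curl ≈0 — negative divergence with near-zero curl is a sink.

sink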